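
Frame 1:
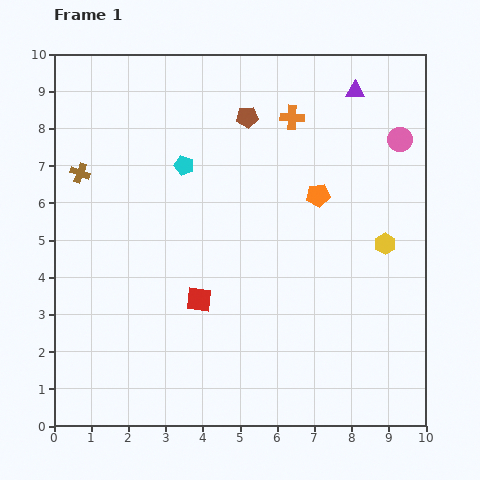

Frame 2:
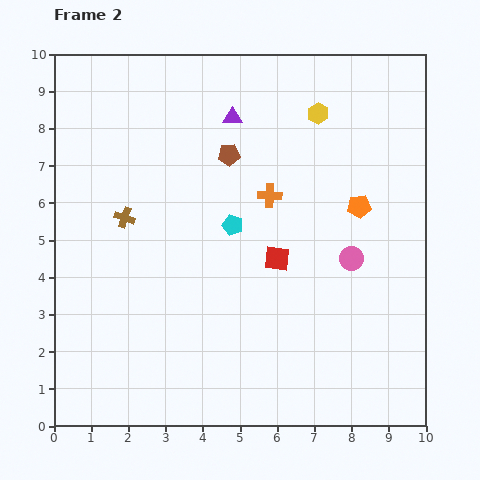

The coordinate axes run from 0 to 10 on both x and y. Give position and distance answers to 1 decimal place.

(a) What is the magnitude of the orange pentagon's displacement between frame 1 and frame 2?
1.1

The orange pentagon moved from (7.1, 6.2) to (8.2, 5.9), a distance of √(1.1² + 0.3²) ≈ 1.1.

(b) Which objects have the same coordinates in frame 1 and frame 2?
none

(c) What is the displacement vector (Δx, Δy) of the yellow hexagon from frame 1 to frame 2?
(-1.8, 3.5)

The yellow hexagon was at (8.9, 4.9) in frame 1 and (7.1, 8.4) in frame 2.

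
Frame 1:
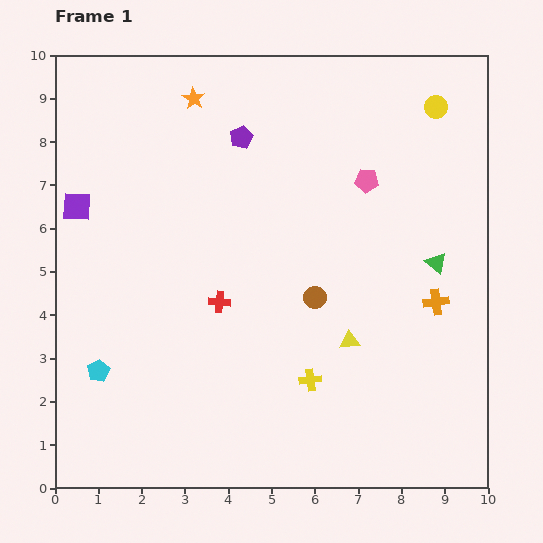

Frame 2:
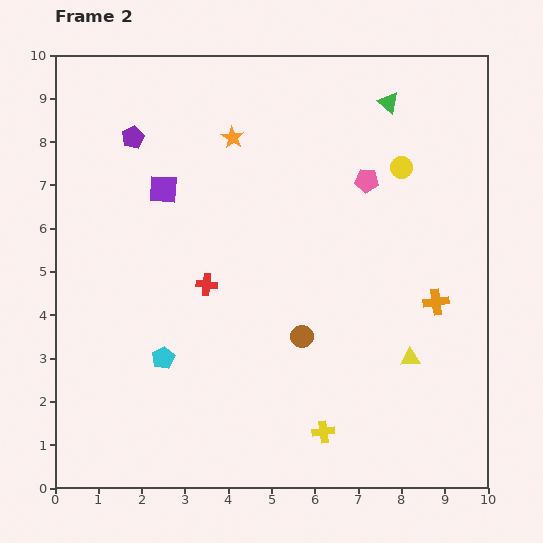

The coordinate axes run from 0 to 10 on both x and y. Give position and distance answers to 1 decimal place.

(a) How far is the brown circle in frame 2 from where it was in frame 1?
0.9

The brown circle moved from (6.0, 4.4) to (5.7, 3.5), a distance of √(0.3² + 0.9²) ≈ 0.9.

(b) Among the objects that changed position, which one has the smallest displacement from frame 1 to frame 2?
the red cross

(moved 0.5)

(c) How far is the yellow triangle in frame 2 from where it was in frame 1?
1.5

The yellow triangle moved from (6.8, 3.4) to (8.2, 3.0), a distance of √(1.4² + 0.4²) ≈ 1.5.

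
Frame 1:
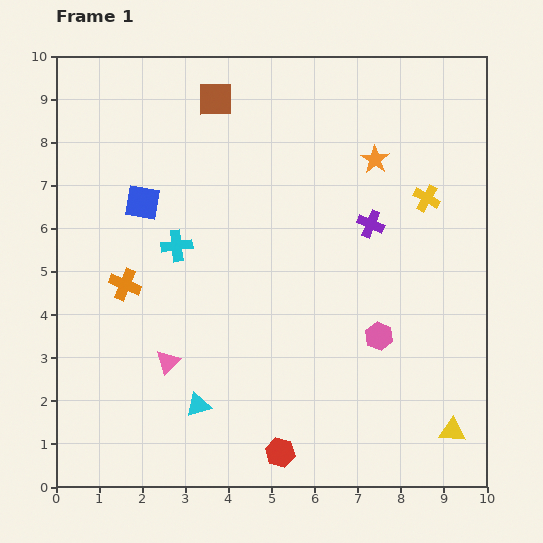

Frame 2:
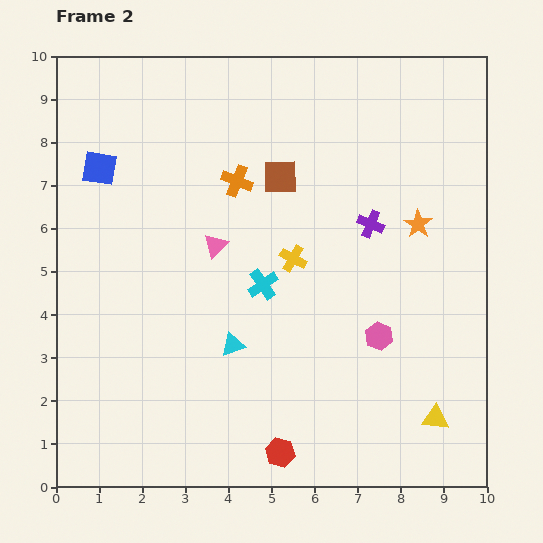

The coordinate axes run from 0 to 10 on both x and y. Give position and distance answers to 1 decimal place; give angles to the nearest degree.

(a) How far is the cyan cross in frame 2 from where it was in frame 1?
2.2

The cyan cross moved from (2.8, 5.6) to (4.8, 4.7), a distance of √(2.0² + 0.9²) ≈ 2.2.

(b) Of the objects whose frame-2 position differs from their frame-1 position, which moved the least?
the yellow triangle

(moved 0.5)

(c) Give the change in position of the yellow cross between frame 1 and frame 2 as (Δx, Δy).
(-3.1, -1.4)

The yellow cross was at (8.6, 6.7) in frame 1 and (5.5, 5.3) in frame 2.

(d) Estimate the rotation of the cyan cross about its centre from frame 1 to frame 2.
28° counter-clockwise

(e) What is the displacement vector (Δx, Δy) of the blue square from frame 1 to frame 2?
(-1.0, 0.8)

The blue square was at (2.0, 6.6) in frame 1 and (1.0, 7.4) in frame 2.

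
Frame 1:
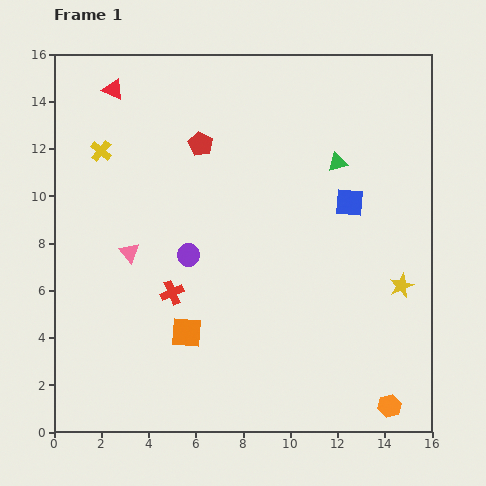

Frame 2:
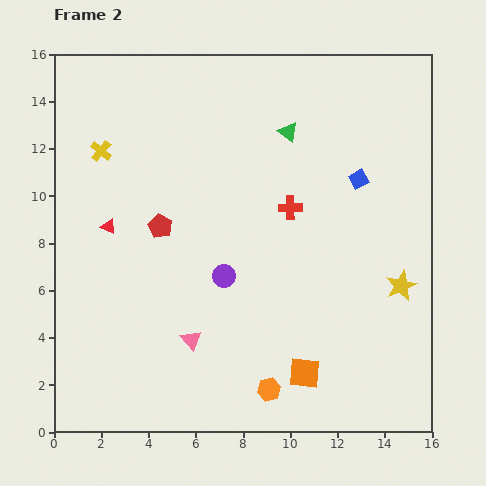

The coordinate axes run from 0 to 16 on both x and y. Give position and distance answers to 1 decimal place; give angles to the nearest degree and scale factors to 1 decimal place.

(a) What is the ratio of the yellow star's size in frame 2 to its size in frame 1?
1.3×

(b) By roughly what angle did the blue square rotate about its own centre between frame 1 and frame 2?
34° counter-clockwise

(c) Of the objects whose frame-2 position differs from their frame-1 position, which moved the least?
the blue square

(moved 1.1)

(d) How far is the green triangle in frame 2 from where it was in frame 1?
2.5

The green triangle moved from (12.0, 11.4) to (9.9, 12.7), a distance of √(2.1² + 1.3²) ≈ 2.5.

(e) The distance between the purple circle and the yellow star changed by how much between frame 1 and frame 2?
-1.6

Distance in frame 1: 9.1. Distance in frame 2: 7.5.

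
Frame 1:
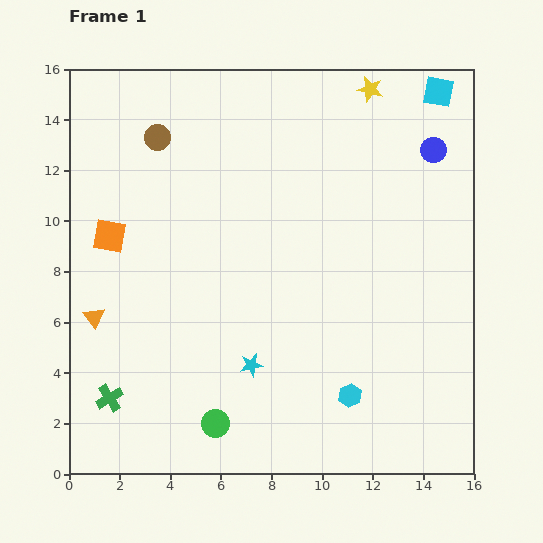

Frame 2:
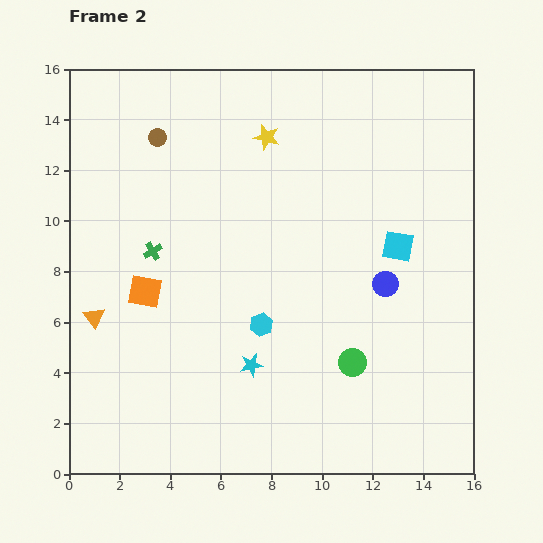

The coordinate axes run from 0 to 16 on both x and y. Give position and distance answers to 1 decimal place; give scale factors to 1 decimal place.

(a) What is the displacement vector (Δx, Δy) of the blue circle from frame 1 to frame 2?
(-1.9, -5.3)

The blue circle was at (14.4, 12.8) in frame 1 and (12.5, 7.5) in frame 2.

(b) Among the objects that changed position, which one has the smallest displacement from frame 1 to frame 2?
the orange square

(moved 2.6)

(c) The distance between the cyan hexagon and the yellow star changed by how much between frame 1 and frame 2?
-4.7

Distance in frame 1: 12.1. Distance in frame 2: 7.4.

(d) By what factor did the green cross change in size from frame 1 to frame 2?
0.7×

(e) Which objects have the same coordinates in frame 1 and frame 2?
the brown circle, the cyan star, the orange triangle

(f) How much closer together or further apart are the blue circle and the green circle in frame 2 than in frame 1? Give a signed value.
-10.4

Distance in frame 1: 13.8. Distance in frame 2: 3.4.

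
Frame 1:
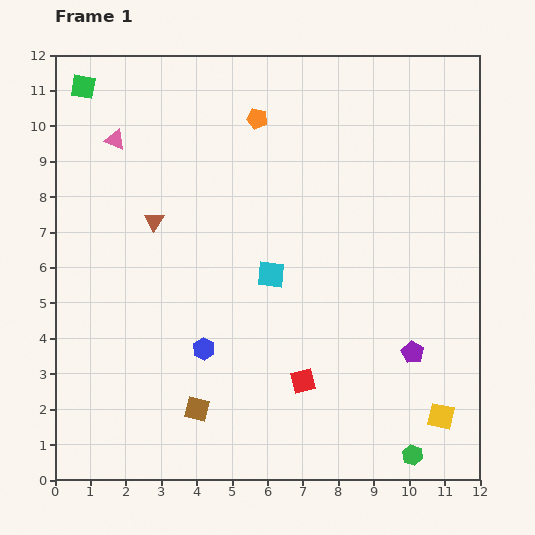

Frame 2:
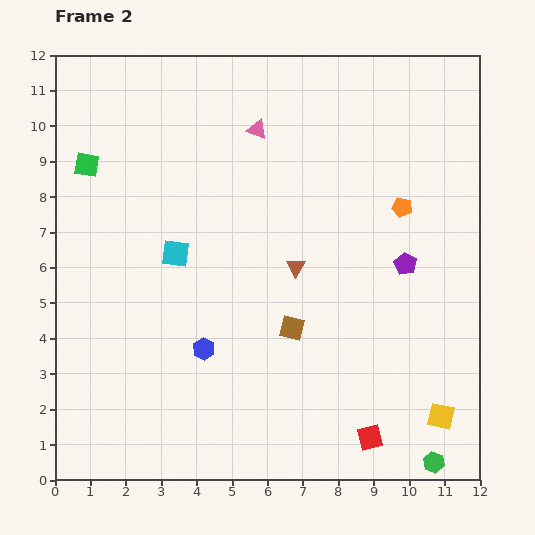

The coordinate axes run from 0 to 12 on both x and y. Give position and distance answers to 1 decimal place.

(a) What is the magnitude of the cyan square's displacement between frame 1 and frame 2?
2.8

The cyan square moved from (6.1, 5.8) to (3.4, 6.4), a distance of √(2.7² + 0.6²) ≈ 2.8.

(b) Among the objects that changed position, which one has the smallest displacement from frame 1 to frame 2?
the green hexagon

(moved 0.6)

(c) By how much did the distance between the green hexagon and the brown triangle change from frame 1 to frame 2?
-3.1

Distance in frame 1: 9.8. Distance in frame 2: 6.7.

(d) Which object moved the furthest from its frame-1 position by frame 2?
the orange pentagon

(moved 4.8; next 4.2)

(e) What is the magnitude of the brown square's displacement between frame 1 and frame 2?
3.5

The brown square moved from (4.0, 2.0) to (6.7, 4.3), a distance of √(2.7² + 2.3²) ≈ 3.5.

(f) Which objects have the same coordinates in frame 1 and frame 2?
the blue hexagon, the yellow square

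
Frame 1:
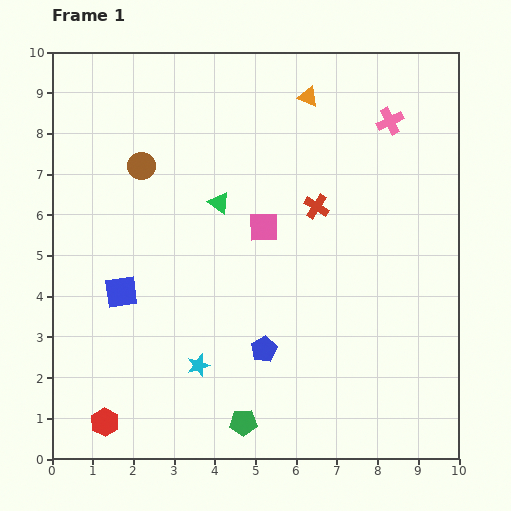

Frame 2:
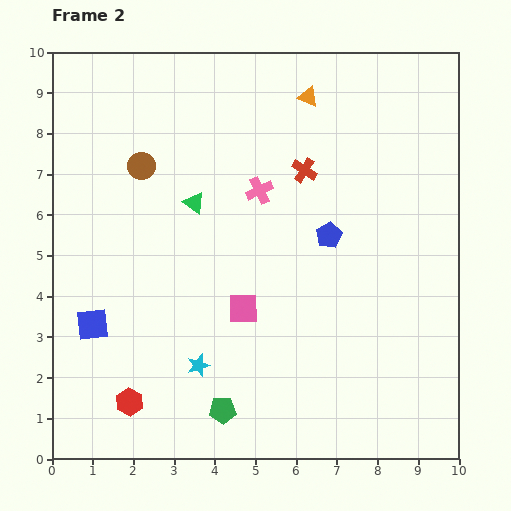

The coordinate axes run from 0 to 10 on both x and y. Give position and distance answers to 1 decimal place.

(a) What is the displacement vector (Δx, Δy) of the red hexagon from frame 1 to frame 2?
(0.6, 0.5)

The red hexagon was at (1.3, 0.9) in frame 1 and (1.9, 1.4) in frame 2.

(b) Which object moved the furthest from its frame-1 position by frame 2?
the pink cross

(moved 3.6; next 3.2)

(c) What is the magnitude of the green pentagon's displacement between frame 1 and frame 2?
0.6

The green pentagon moved from (4.7, 0.9) to (4.2, 1.2), a distance of √(0.5² + 0.3²) ≈ 0.6.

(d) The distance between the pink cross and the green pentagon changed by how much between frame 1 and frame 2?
-2.7

Distance in frame 1: 8.2. Distance in frame 2: 5.5.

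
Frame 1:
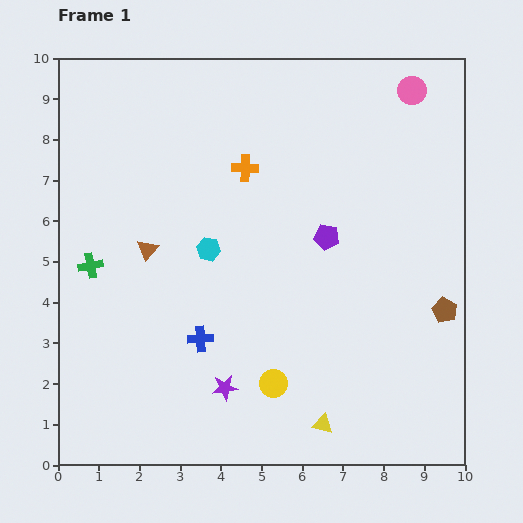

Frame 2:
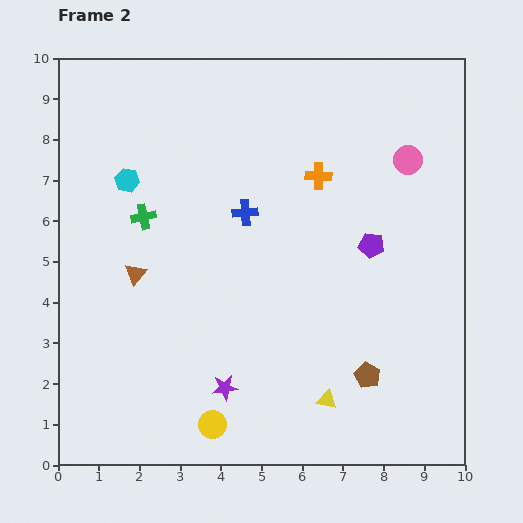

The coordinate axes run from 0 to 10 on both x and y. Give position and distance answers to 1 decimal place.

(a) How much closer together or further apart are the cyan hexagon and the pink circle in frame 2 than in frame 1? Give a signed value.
+0.6

Distance in frame 1: 6.3. Distance in frame 2: 6.9.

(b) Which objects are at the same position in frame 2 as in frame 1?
the purple star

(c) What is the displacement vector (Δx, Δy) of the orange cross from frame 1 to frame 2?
(1.8, -0.2)

The orange cross was at (4.6, 7.3) in frame 1 and (6.4, 7.1) in frame 2.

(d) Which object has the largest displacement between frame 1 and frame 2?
the blue cross

(moved 3.3; next 2.6)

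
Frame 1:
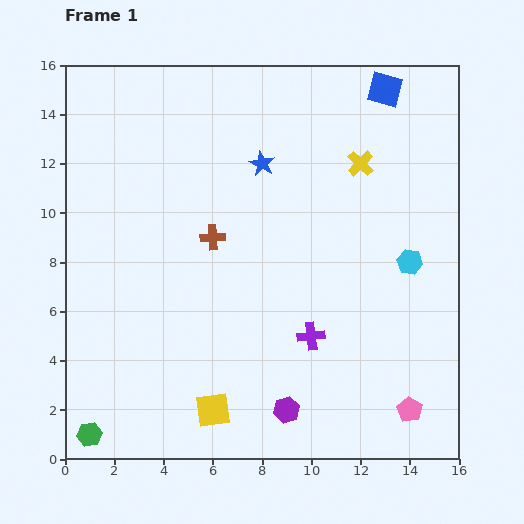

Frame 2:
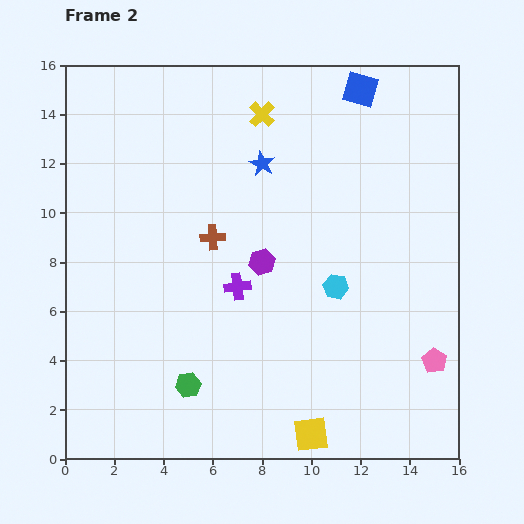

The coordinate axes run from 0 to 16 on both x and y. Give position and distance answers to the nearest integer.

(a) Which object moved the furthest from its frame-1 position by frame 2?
the purple hexagon

(moved 6; next 4)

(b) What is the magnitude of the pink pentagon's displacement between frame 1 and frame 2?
2

The pink pentagon moved from (14, 2) to (15, 4), a distance of √(1² + 2²) ≈ 2.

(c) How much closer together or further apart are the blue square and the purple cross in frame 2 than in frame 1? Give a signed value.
-1

Distance in frame 1: 10. Distance in frame 2: 9.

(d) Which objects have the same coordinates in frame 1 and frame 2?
the brown cross, the blue star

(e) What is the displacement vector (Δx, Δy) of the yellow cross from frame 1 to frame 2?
(-4, 2)

The yellow cross was at (12, 12) in frame 1 and (8, 14) in frame 2.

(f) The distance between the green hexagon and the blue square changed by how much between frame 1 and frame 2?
-4

Distance in frame 1: 18. Distance in frame 2: 14.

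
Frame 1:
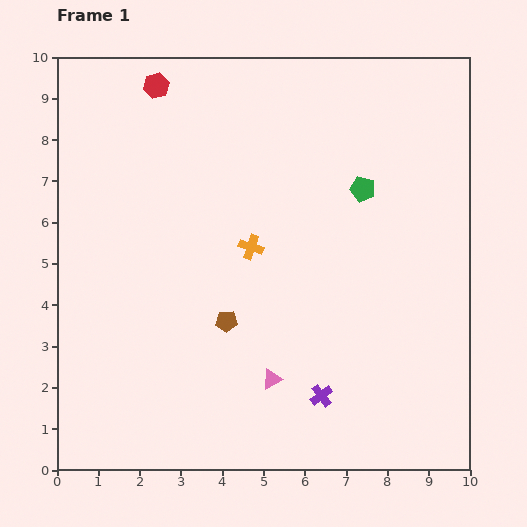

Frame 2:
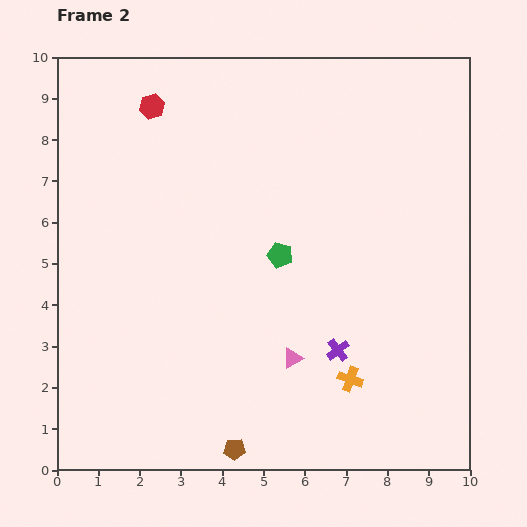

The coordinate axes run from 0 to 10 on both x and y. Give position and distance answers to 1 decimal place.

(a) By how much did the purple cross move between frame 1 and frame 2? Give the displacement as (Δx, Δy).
(0.4, 1.1)

The purple cross was at (6.4, 1.8) in frame 1 and (6.8, 2.9) in frame 2.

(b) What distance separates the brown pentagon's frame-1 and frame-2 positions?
3.1

The brown pentagon moved from (4.1, 3.6) to (4.3, 0.5), a distance of √(0.2² + 3.1²) ≈ 3.1.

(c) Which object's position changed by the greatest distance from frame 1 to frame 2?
the orange cross

(moved 4.0; next 3.1)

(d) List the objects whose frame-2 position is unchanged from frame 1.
none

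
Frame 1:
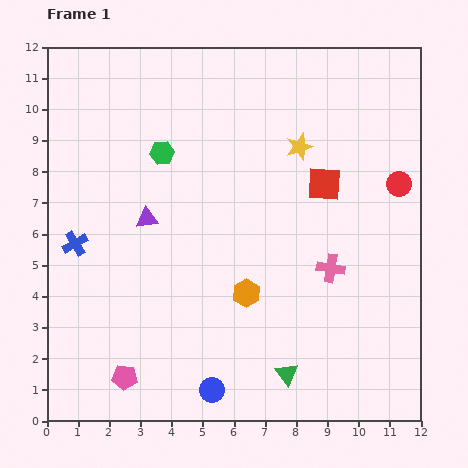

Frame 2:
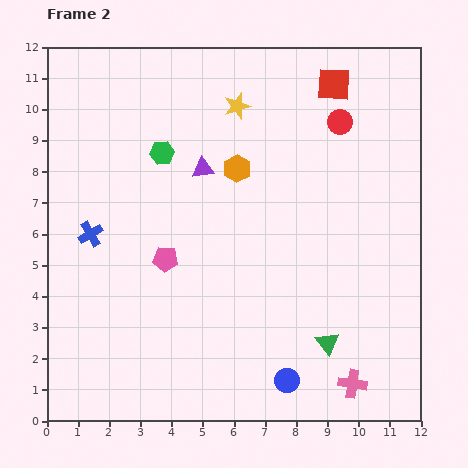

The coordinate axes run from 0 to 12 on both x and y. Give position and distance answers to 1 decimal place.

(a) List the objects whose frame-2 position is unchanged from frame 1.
the green hexagon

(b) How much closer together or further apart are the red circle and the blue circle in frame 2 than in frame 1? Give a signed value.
-0.4

Distance in frame 1: 8.9. Distance in frame 2: 8.5.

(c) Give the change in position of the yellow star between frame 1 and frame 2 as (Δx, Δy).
(-2.0, 1.3)

The yellow star was at (8.1, 8.8) in frame 1 and (6.1, 10.1) in frame 2.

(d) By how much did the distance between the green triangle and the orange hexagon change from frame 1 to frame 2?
+3.4

Distance in frame 1: 2.9. Distance in frame 2: 6.3.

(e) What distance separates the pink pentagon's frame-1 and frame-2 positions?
4.0

The pink pentagon moved from (2.5, 1.4) to (3.8, 5.2), a distance of √(1.3² + 3.8²) ≈ 4.0.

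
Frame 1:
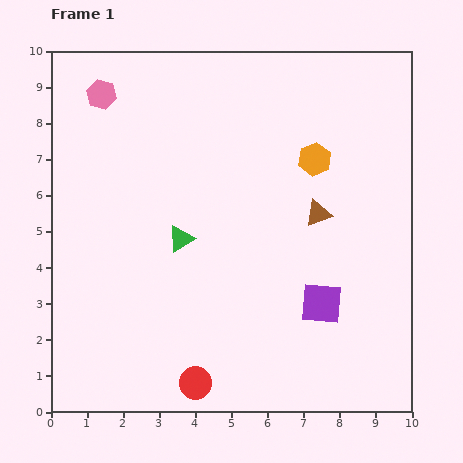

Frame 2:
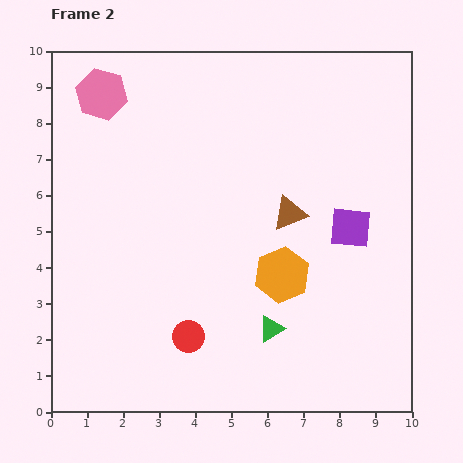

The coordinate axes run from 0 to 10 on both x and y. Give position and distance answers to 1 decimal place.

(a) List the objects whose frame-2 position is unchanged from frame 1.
the pink hexagon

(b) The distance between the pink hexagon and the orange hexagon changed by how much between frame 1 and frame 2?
+0.9

Distance in frame 1: 6.2. Distance in frame 2: 7.1.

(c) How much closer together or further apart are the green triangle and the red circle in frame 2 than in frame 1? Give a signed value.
-1.7

Distance in frame 1: 4.0. Distance in frame 2: 2.3.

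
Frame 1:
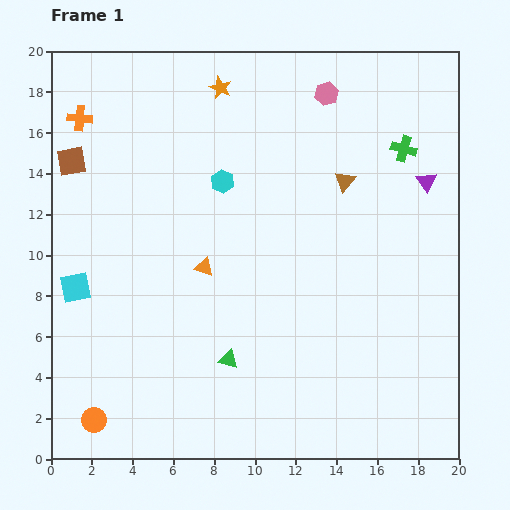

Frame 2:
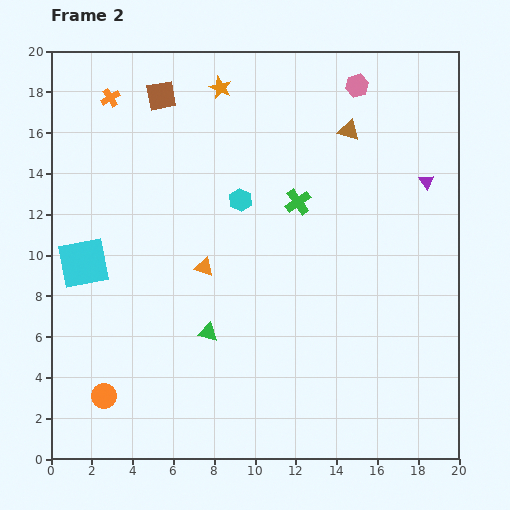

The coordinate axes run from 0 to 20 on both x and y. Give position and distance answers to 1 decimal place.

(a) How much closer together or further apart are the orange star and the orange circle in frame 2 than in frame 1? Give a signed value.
-1.3

Distance in frame 1: 17.4. Distance in frame 2: 16.1.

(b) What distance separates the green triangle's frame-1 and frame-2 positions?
1.6

The green triangle moved from (8.7, 4.9) to (7.7, 6.2), a distance of √(1.0² + 1.3²) ≈ 1.6.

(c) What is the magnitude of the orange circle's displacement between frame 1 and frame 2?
1.3

The orange circle moved from (2.1, 1.9) to (2.6, 3.1), a distance of √(0.5² + 1.2²) ≈ 1.3.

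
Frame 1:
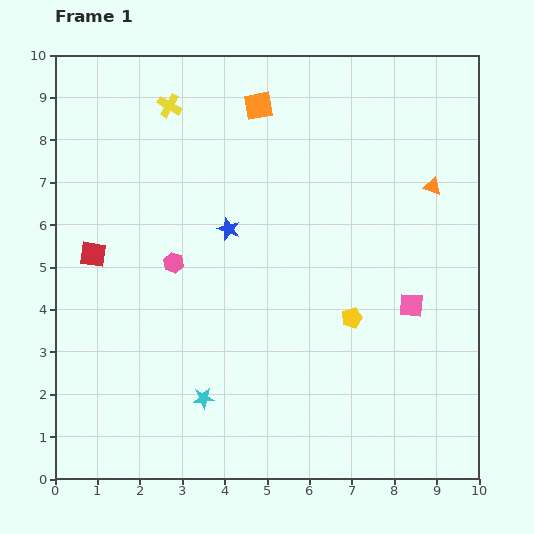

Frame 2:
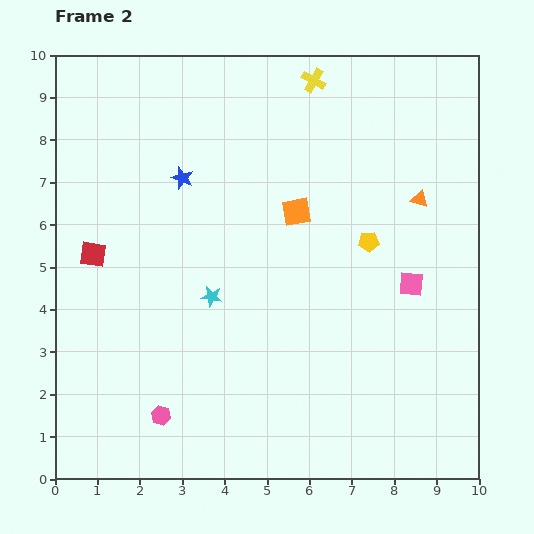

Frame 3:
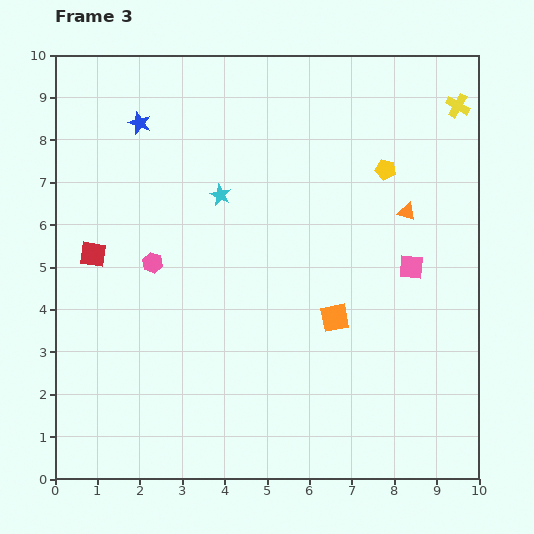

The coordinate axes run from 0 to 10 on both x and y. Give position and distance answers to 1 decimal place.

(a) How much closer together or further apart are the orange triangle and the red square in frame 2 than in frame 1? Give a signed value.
-0.4

Distance in frame 1: 8.2. Distance in frame 2: 7.8.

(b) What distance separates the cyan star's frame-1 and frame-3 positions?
4.8

The cyan star moved from (3.5, 1.9) to (3.9, 6.7), a distance of √(0.4² + 4.8²) ≈ 4.8.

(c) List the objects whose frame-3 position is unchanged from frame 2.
the red square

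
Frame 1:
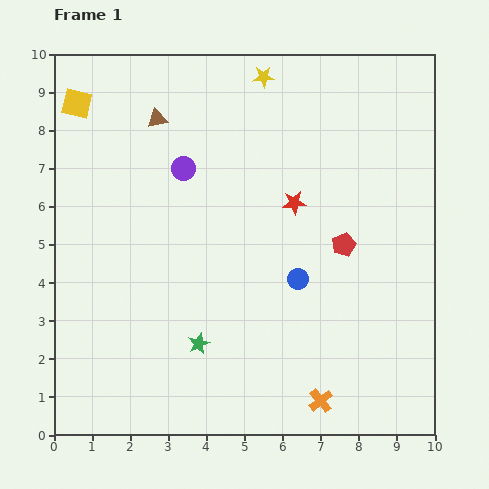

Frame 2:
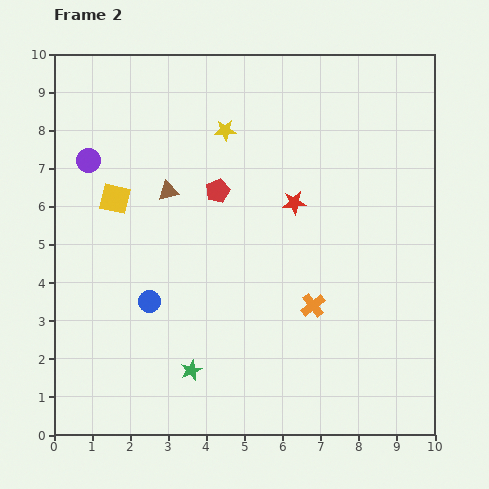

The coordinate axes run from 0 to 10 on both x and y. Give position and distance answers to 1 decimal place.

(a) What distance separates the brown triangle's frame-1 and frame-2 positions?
1.9

The brown triangle moved from (2.7, 8.3) to (3.0, 6.4), a distance of √(0.3² + 1.9²) ≈ 1.9.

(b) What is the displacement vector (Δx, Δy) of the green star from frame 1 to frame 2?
(-0.2, -0.7)

The green star was at (3.8, 2.4) in frame 1 and (3.6, 1.7) in frame 2.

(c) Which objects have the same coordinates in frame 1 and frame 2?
the red star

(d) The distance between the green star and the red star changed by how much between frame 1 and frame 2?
+0.7

Distance in frame 1: 4.5. Distance in frame 2: 5.2.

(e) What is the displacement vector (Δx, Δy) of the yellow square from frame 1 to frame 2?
(1.0, -2.5)

The yellow square was at (0.6, 8.7) in frame 1 and (1.6, 6.2) in frame 2.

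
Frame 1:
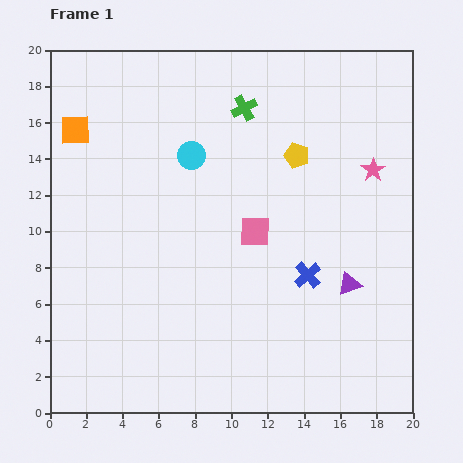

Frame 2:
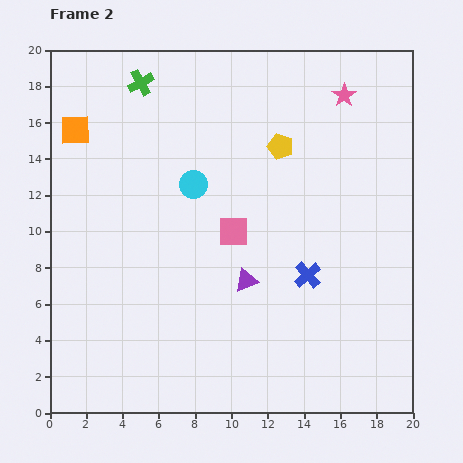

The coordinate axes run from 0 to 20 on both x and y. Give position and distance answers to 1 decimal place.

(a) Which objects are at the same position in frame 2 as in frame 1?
the blue cross, the orange square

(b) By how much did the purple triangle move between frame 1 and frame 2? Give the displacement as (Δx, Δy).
(-5.7, 0.2)

The purple triangle was at (16.5, 7.1) in frame 1 and (10.8, 7.3) in frame 2.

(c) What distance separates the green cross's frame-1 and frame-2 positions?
5.9

The green cross moved from (10.7, 16.8) to (5.0, 18.2), a distance of √(5.7² + 1.4²) ≈ 5.9.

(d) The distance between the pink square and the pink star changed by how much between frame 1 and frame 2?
+2.4

Distance in frame 1: 7.3. Distance in frame 2: 9.7.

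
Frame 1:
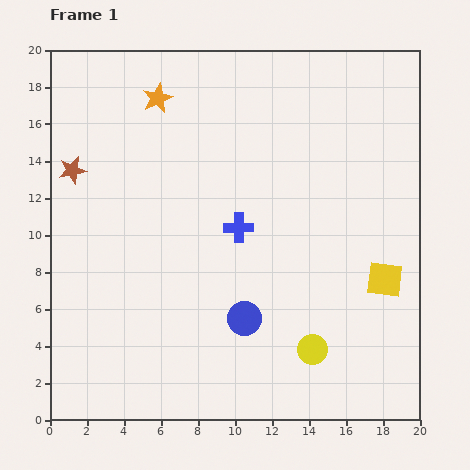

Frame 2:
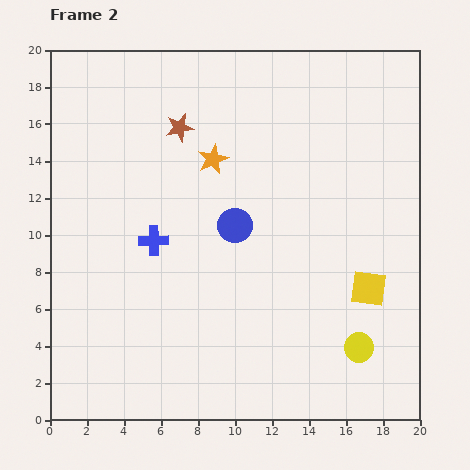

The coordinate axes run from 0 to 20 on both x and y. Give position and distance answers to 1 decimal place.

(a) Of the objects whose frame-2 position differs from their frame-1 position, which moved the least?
the yellow square

(moved 1.0)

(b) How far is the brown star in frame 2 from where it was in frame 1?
6.2

The brown star moved from (1.2, 13.5) to (7.0, 15.8), a distance of √(5.8² + 2.3²) ≈ 6.2.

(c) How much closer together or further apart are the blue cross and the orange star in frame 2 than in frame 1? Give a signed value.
-2.9

Distance in frame 1: 8.3. Distance in frame 2: 5.4.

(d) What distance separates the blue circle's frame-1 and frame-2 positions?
5.0

The blue circle moved from (10.5, 5.5) to (10.0, 10.5), a distance of √(0.5² + 5.0²) ≈ 5.0.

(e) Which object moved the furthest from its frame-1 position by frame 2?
the brown star

(moved 6.2; next 5.0)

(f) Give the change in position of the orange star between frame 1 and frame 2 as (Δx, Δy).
(3.0, -3.3)

The orange star was at (5.8, 17.4) in frame 1 and (8.8, 14.1) in frame 2.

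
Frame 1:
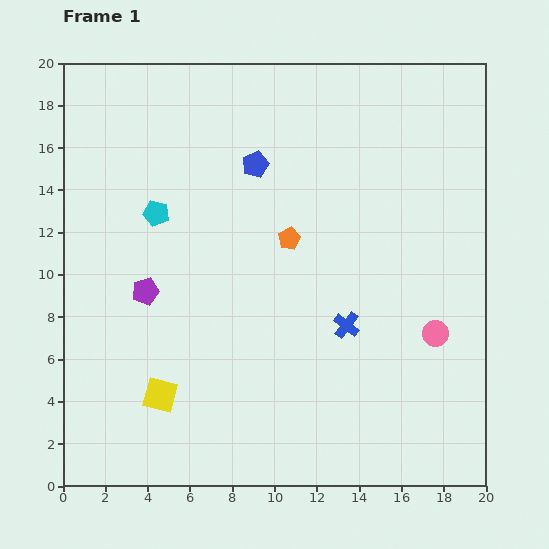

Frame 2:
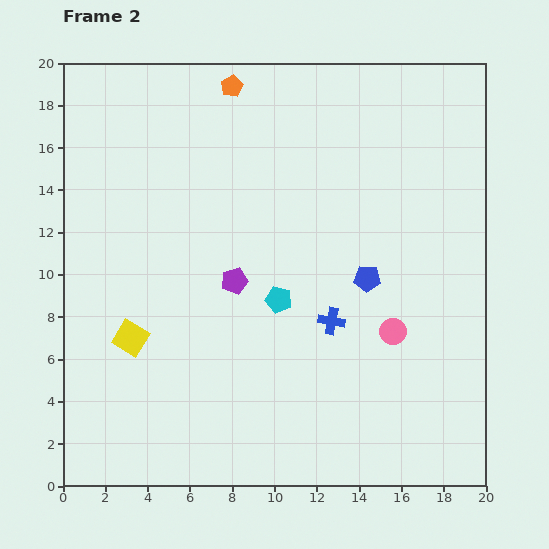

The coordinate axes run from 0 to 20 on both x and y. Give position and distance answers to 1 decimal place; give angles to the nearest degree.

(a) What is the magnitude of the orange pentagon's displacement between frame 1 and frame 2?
7.7

The orange pentagon moved from (10.7, 11.7) to (8.0, 18.9), a distance of √(2.7² + 7.2²) ≈ 7.7.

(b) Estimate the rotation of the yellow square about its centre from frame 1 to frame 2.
16° clockwise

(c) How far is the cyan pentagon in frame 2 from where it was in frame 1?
7.1

The cyan pentagon moved from (4.4, 12.9) to (10.2, 8.8), a distance of √(5.8² + 4.1²) ≈ 7.1.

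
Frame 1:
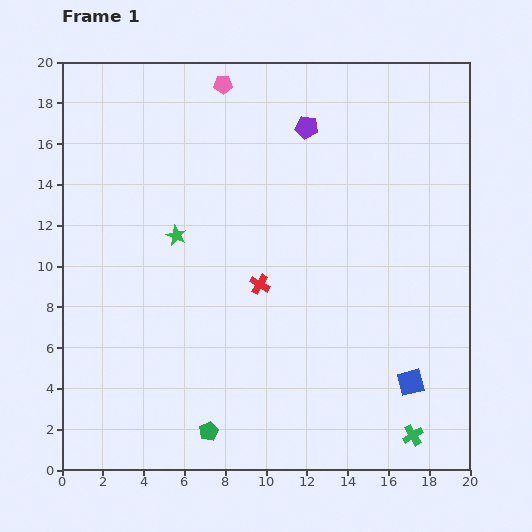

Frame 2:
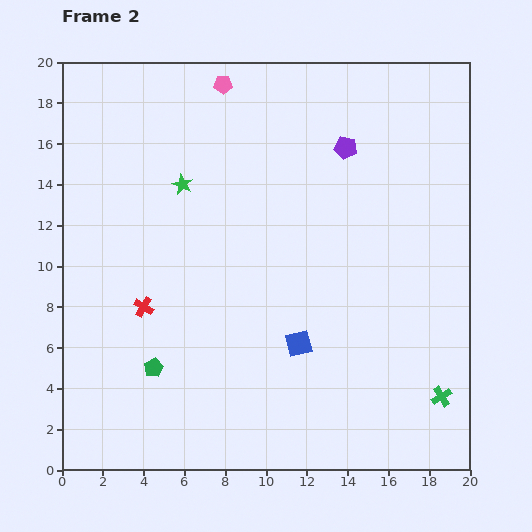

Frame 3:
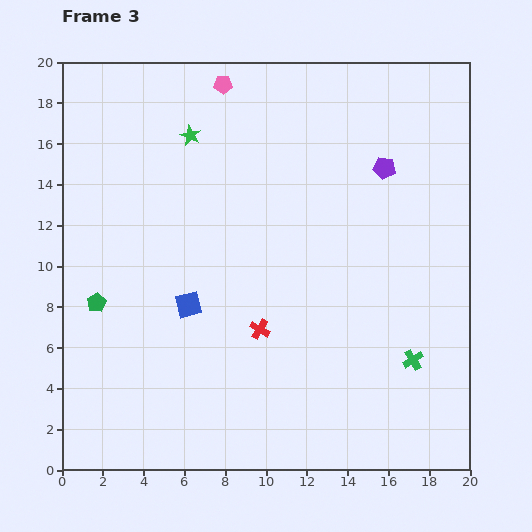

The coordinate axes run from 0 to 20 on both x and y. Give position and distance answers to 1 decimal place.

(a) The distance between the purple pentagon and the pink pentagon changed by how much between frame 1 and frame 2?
+2.2

Distance in frame 1: 4.6. Distance in frame 2: 6.8.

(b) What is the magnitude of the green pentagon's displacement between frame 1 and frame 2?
4.1

The green pentagon moved from (7.2, 1.9) to (4.5, 5.0), a distance of √(2.7² + 3.1²) ≈ 4.1.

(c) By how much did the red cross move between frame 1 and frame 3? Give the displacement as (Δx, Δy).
(0.0, -2.2)

The red cross was at (9.7, 9.1) in frame 1 and (9.7, 6.9) in frame 3.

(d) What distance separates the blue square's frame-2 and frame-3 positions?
5.7

The blue square moved from (11.6, 6.2) to (6.2, 8.1), a distance of √(5.4² + 1.9²) ≈ 5.7.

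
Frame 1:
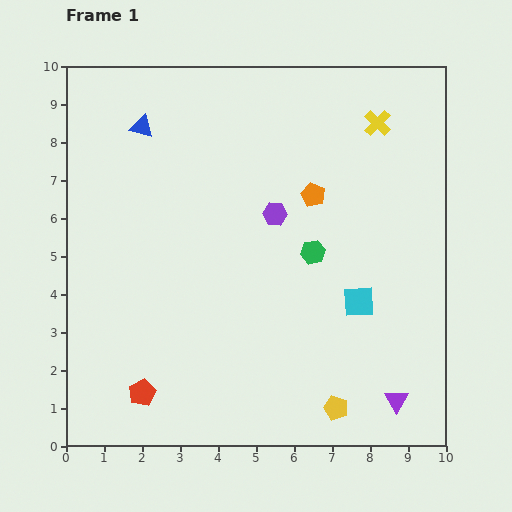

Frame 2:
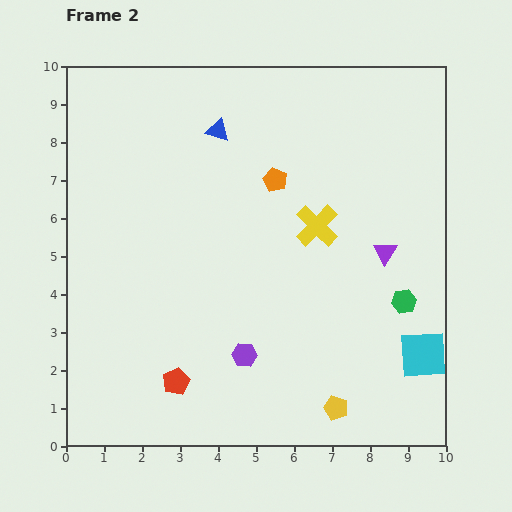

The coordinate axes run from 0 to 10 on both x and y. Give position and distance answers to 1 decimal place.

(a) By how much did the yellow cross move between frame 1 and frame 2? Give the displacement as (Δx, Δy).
(-1.6, -2.7)

The yellow cross was at (8.2, 8.5) in frame 1 and (6.6, 5.8) in frame 2.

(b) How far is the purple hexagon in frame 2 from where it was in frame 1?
3.8

The purple hexagon moved from (5.5, 6.1) to (4.7, 2.4), a distance of √(0.8² + 3.7²) ≈ 3.8.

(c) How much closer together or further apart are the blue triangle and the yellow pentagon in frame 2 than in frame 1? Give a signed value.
-1.1

Distance in frame 1: 9.0. Distance in frame 2: 7.9.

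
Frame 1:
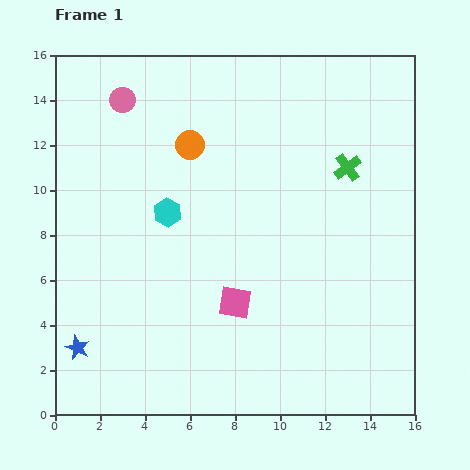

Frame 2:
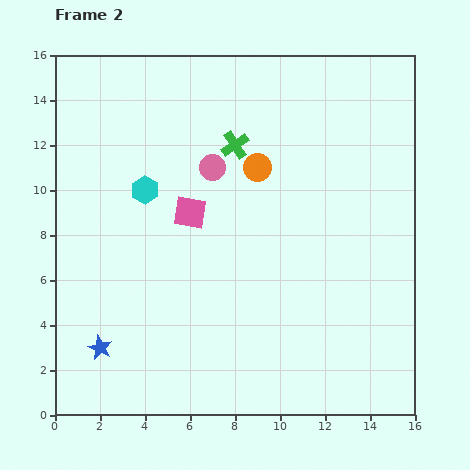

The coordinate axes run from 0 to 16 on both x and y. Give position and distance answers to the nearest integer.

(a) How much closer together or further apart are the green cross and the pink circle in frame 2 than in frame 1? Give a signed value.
-9

Distance in frame 1: 10. Distance in frame 2: 1.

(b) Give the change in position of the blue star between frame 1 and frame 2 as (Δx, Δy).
(1, 0)

The blue star was at (1, 3) in frame 1 and (2, 3) in frame 2.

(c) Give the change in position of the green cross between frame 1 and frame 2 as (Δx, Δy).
(-5, 1)

The green cross was at (13, 11) in frame 1 and (8, 12) in frame 2.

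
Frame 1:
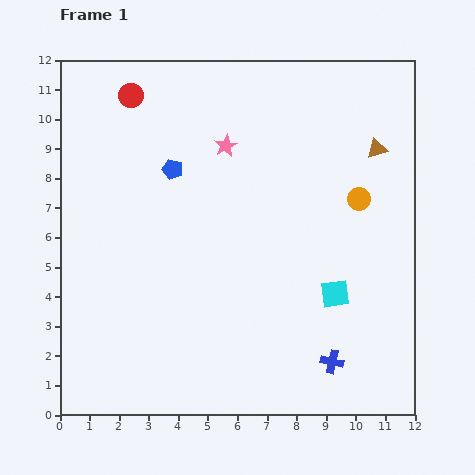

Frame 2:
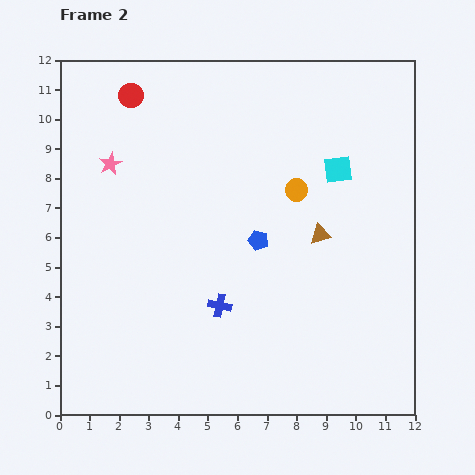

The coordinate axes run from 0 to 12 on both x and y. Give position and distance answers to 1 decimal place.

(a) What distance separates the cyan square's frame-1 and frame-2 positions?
4.2

The cyan square moved from (9.3, 4.1) to (9.4, 8.3), a distance of √(0.1² + 4.2²) ≈ 4.2.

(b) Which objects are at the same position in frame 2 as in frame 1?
the red circle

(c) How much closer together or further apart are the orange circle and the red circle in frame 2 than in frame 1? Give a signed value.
-2.1

Distance in frame 1: 8.5. Distance in frame 2: 6.4.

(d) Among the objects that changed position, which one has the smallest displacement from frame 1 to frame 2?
the orange circle

(moved 2.1)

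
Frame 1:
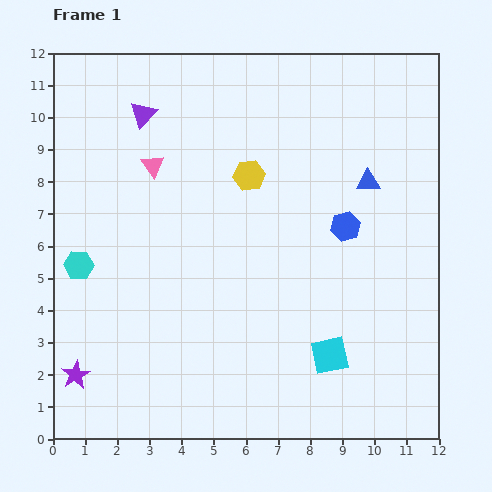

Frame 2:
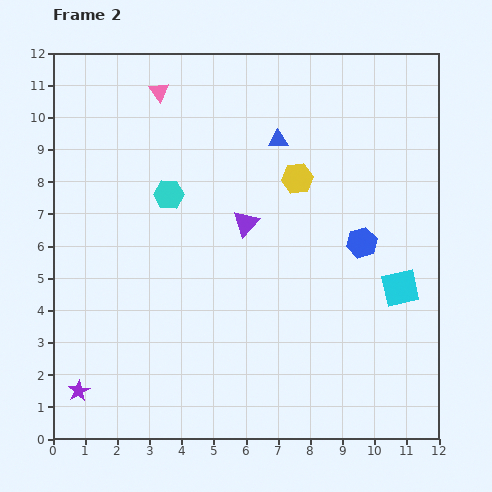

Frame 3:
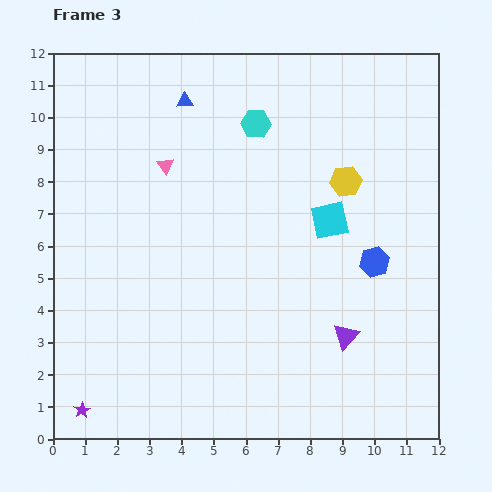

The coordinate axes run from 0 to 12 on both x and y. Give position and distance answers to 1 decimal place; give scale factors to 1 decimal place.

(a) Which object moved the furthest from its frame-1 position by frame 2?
the purple triangle

(moved 4.7; next 3.6)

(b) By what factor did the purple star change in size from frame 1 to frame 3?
0.6×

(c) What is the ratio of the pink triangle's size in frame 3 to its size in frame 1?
0.7×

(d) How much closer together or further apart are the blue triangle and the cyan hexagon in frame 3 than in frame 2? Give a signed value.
-1.5

Distance in frame 2: 3.8. Distance in frame 3: 2.3.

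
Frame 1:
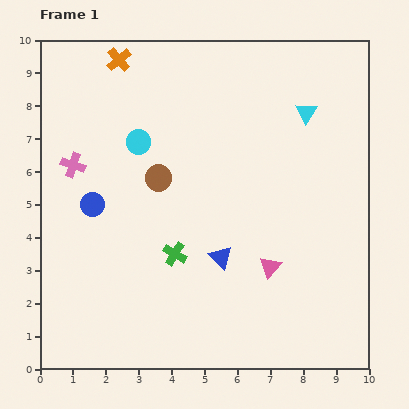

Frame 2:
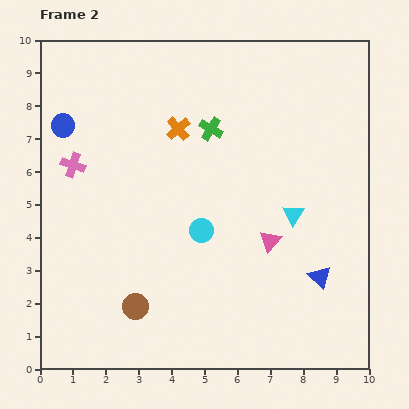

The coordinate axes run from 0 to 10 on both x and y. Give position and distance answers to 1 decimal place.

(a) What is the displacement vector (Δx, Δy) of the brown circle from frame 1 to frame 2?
(-0.7, -3.9)

The brown circle was at (3.6, 5.8) in frame 1 and (2.9, 1.9) in frame 2.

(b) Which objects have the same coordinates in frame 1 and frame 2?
the pink cross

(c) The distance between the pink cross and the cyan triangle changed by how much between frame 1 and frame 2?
-0.4

Distance in frame 1: 7.3. Distance in frame 2: 6.9.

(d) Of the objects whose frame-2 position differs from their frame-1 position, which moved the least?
the pink triangle

(moved 0.8)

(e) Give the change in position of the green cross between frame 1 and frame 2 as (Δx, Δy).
(1.1, 3.8)

The green cross was at (4.1, 3.5) in frame 1 and (5.2, 7.3) in frame 2.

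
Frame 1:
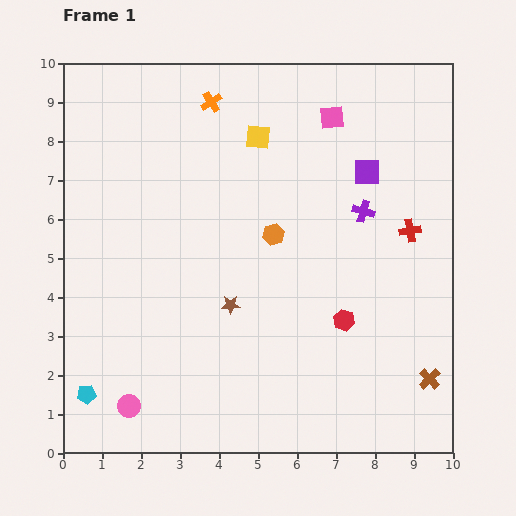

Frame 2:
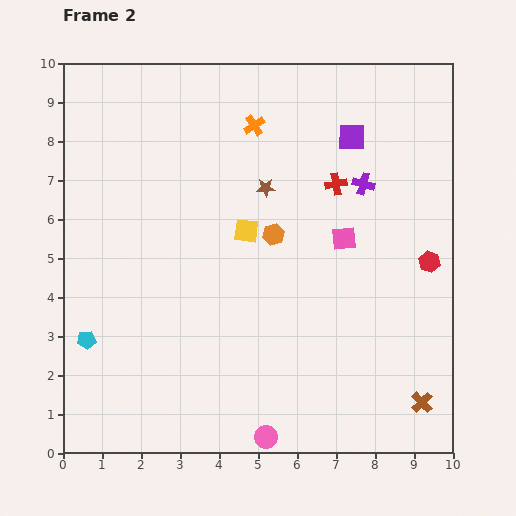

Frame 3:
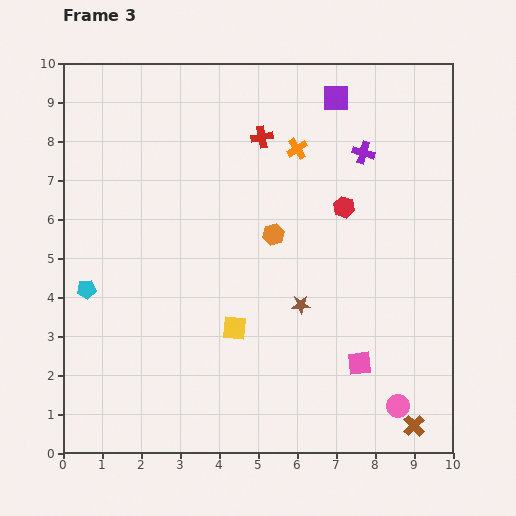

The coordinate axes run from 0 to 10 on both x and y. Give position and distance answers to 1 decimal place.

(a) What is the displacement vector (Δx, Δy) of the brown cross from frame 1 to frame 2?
(-0.2, -0.6)

The brown cross was at (9.4, 1.9) in frame 1 and (9.2, 1.3) in frame 2.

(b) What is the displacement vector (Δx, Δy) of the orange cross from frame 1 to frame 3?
(2.2, -1.2)

The orange cross was at (3.8, 9.0) in frame 1 and (6.0, 7.8) in frame 3.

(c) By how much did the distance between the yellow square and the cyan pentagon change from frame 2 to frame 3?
-1.1

Distance in frame 2: 5.0. Distance in frame 3: 3.9.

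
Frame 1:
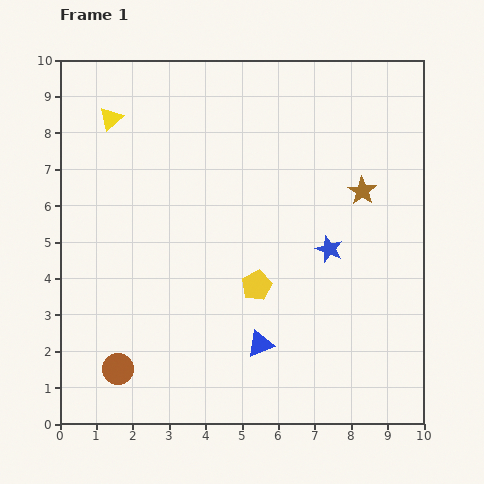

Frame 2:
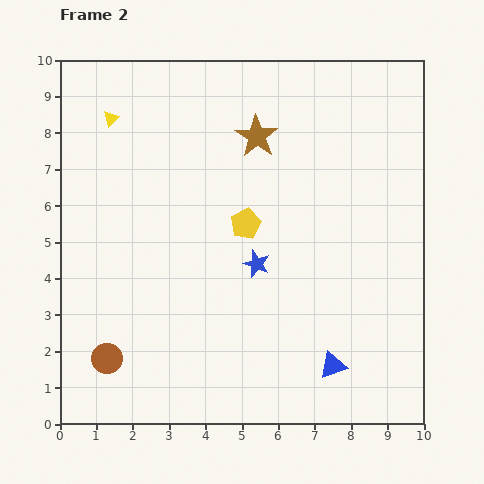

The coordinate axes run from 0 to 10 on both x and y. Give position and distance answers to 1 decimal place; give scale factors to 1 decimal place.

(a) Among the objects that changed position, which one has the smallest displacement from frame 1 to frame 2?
the brown circle

(moved 0.4)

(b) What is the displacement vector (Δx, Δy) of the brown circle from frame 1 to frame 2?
(-0.3, 0.3)

The brown circle was at (1.6, 1.5) in frame 1 and (1.3, 1.8) in frame 2.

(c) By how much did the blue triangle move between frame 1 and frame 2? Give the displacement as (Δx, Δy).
(2.0, -0.6)

The blue triangle was at (5.5, 2.2) in frame 1 and (7.5, 1.6) in frame 2.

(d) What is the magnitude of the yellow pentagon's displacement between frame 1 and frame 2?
1.7

The yellow pentagon moved from (5.4, 3.8) to (5.1, 5.5), a distance of √(0.3² + 1.7²) ≈ 1.7.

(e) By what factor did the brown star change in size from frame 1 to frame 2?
1.5×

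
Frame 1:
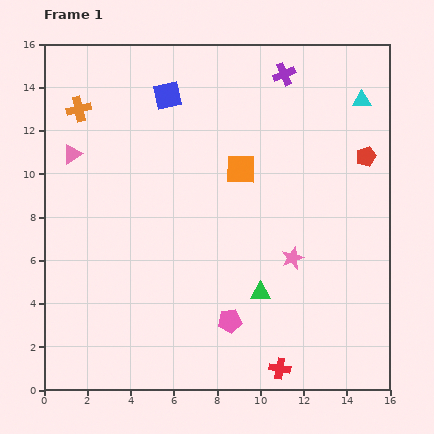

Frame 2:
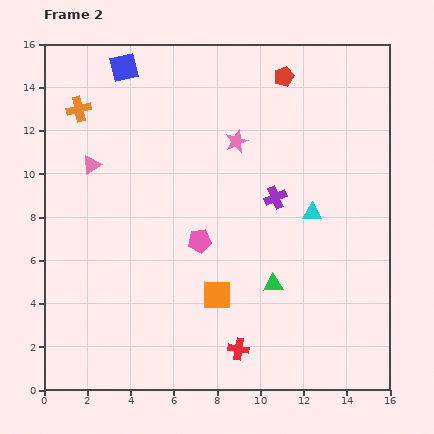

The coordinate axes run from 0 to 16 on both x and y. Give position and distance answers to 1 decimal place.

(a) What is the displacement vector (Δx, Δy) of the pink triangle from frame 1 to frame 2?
(0.9, -0.5)

The pink triangle was at (1.3, 10.9) in frame 1 and (2.2, 10.4) in frame 2.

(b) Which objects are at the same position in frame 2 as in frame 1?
the orange cross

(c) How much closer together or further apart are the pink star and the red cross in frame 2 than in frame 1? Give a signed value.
+4.5

Distance in frame 1: 5.1. Distance in frame 2: 9.6.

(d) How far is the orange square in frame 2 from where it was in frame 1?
5.9

The orange square moved from (9.1, 10.2) to (8.0, 4.4), a distance of √(1.1² + 5.8²) ≈ 5.9.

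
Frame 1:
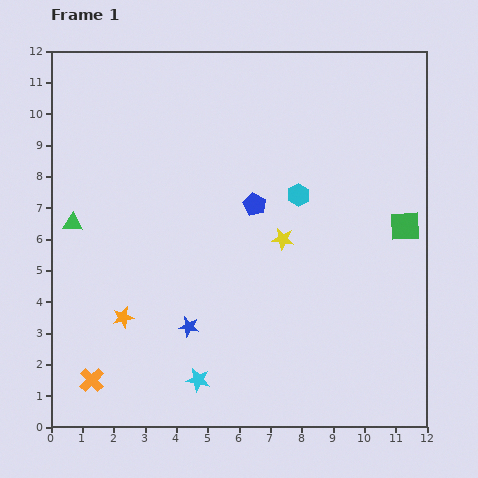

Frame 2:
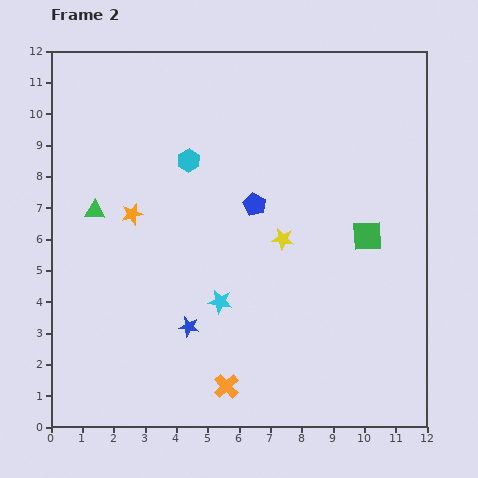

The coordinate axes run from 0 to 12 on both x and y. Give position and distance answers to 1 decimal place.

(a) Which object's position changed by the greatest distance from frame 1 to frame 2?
the orange cross

(moved 4.3; next 3.7)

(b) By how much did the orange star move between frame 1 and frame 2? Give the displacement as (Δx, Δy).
(0.3, 3.3)

The orange star was at (2.3, 3.5) in frame 1 and (2.6, 6.8) in frame 2.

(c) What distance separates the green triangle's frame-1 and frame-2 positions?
0.8

The green triangle moved from (0.7, 6.5) to (1.4, 6.9), a distance of √(0.7² + 0.4²) ≈ 0.8.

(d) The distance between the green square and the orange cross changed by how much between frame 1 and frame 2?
-4.5

Distance in frame 1: 11.1. Distance in frame 2: 6.6.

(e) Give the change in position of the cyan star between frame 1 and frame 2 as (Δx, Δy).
(0.7, 2.5)

The cyan star was at (4.7, 1.5) in frame 1 and (5.4, 4.0) in frame 2.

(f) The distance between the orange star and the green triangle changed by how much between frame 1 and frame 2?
-2.2

Distance in frame 1: 3.4. Distance in frame 2: 1.2.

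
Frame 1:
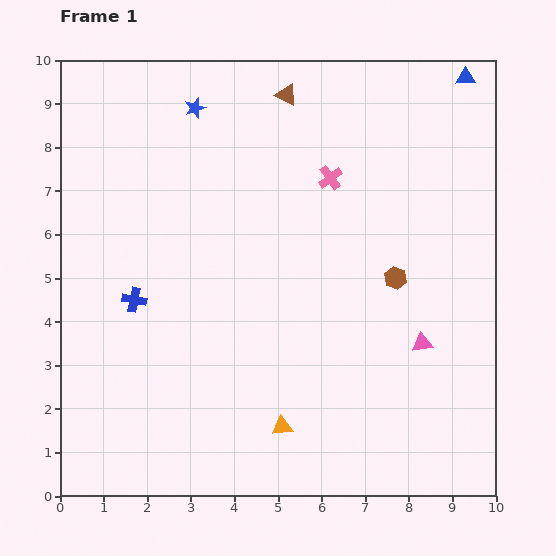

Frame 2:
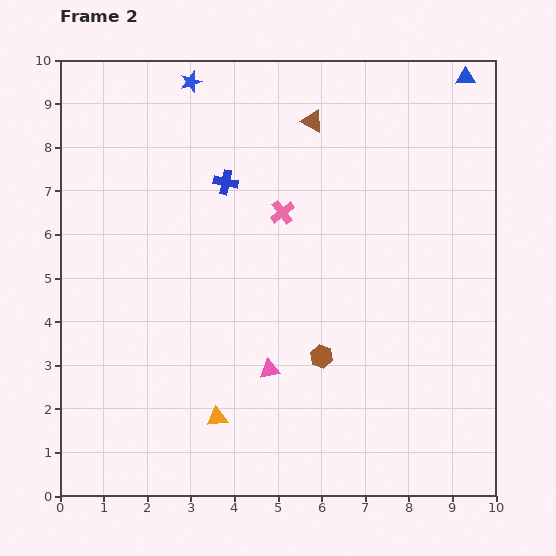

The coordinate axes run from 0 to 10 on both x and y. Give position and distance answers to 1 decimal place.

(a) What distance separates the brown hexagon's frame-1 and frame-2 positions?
2.5

The brown hexagon moved from (7.7, 5.0) to (6.0, 3.2), a distance of √(1.7² + 1.8²) ≈ 2.5.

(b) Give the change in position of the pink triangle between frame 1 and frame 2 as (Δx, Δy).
(-3.5, -0.6)

The pink triangle was at (8.3, 3.5) in frame 1 and (4.8, 2.9) in frame 2.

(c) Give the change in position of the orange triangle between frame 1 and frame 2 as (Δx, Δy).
(-1.5, 0.2)

The orange triangle was at (5.1, 1.6) in frame 1 and (3.6, 1.8) in frame 2.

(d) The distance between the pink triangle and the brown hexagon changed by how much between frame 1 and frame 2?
-0.4

Distance in frame 1: 1.6. Distance in frame 2: 1.2.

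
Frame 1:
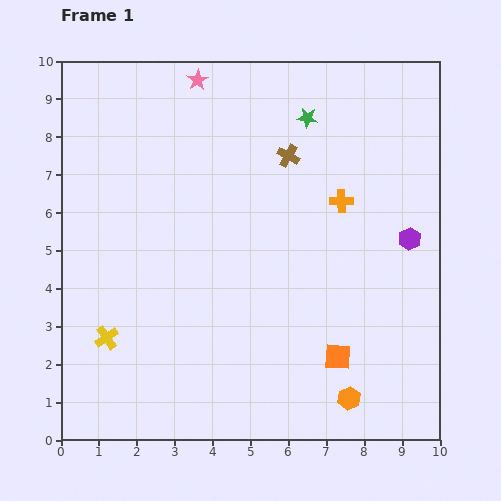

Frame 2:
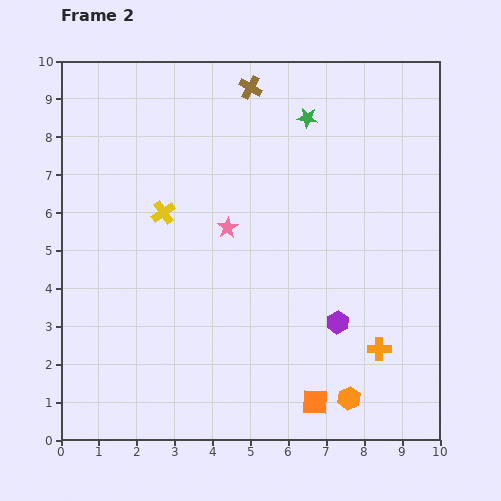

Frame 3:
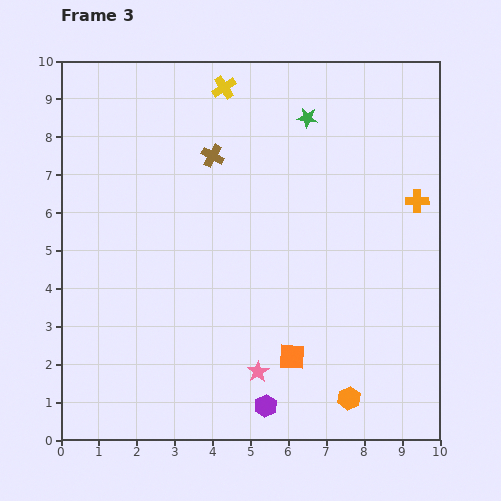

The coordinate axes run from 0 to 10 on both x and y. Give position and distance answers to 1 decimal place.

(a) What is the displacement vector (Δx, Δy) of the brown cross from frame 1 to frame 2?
(-1.0, 1.8)

The brown cross was at (6.0, 7.5) in frame 1 and (5.0, 9.3) in frame 2.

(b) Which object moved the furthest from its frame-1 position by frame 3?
the pink star

(moved 7.9; next 7.3)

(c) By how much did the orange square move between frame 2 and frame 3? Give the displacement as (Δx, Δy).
(-0.6, 1.2)

The orange square was at (6.7, 1.0) in frame 2 and (6.1, 2.2) in frame 3.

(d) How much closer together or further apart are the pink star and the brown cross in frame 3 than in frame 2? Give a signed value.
+2.1

Distance in frame 2: 3.7. Distance in frame 3: 5.8.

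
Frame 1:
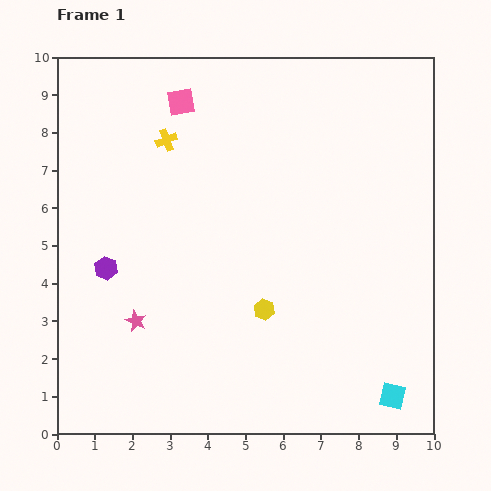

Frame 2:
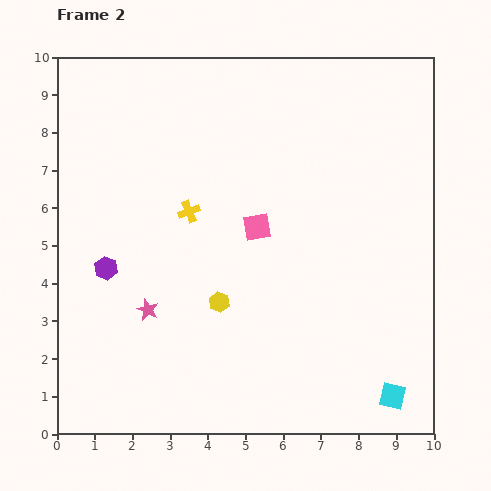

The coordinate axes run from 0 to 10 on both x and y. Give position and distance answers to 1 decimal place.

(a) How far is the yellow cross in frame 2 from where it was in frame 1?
2.0

The yellow cross moved from (2.9, 7.8) to (3.5, 5.9), a distance of √(0.6² + 1.9²) ≈ 2.0.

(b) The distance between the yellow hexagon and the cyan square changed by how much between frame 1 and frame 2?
+1.1

Distance in frame 1: 4.1. Distance in frame 2: 5.2.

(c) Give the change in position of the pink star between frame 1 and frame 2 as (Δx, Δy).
(0.3, 0.3)

The pink star was at (2.1, 3.0) in frame 1 and (2.4, 3.3) in frame 2.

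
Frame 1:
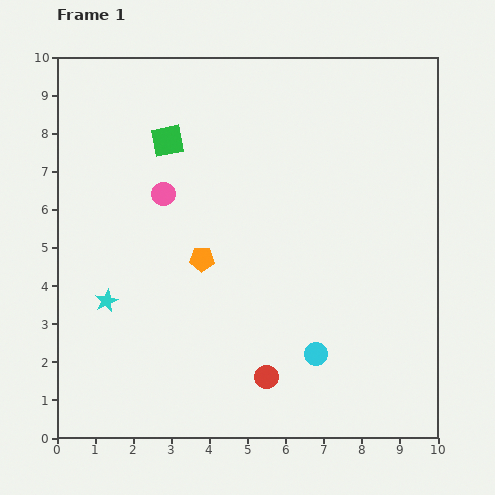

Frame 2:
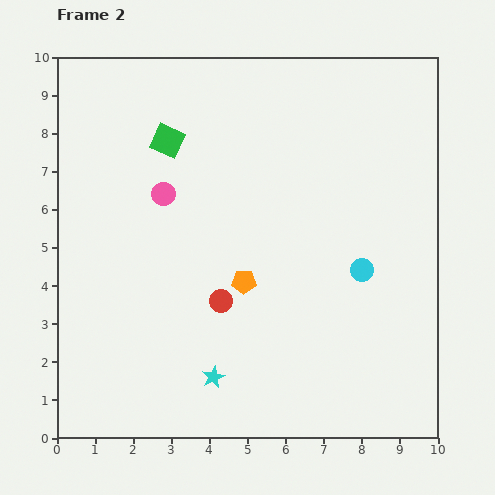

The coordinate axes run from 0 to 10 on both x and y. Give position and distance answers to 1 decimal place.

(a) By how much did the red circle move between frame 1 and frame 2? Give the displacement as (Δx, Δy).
(-1.2, 2.0)

The red circle was at (5.5, 1.6) in frame 1 and (4.3, 3.6) in frame 2.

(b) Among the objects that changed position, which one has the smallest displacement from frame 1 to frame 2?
the orange pentagon

(moved 1.3)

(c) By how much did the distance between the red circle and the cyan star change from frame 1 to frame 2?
-2.7

Distance in frame 1: 4.7. Distance in frame 2: 2.0.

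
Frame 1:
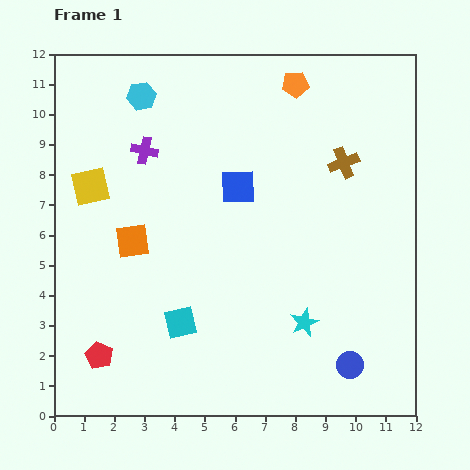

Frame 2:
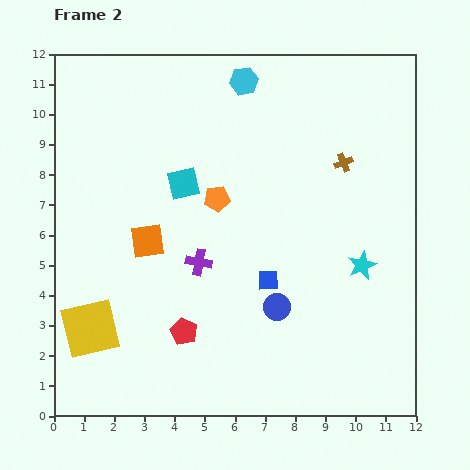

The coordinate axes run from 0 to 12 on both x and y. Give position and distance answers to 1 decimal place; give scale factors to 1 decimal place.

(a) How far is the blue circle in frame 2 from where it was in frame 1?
3.1

The blue circle moved from (9.8, 1.7) to (7.4, 3.6), a distance of √(2.4² + 1.9²) ≈ 3.1.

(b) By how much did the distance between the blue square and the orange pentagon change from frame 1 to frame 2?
-0.7

Distance in frame 1: 3.9. Distance in frame 2: 3.2.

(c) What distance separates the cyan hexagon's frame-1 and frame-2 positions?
3.4

The cyan hexagon moved from (2.9, 10.6) to (6.3, 11.1), a distance of √(3.4² + 0.5²) ≈ 3.4.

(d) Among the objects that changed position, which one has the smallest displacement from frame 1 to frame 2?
the orange square

(moved 0.5)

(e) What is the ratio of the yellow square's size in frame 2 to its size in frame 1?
1.5×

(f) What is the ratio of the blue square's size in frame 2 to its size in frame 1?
0.6×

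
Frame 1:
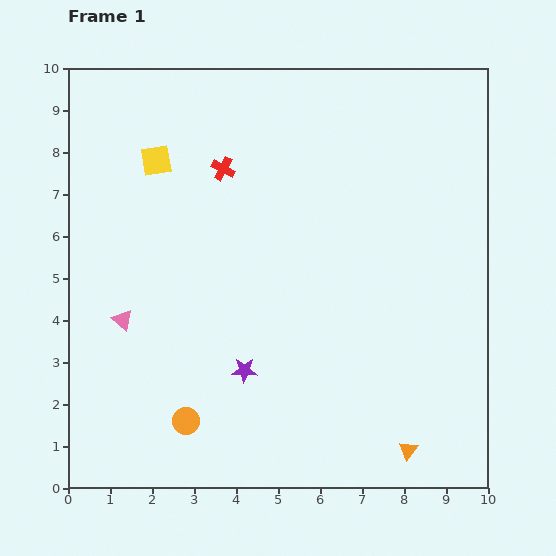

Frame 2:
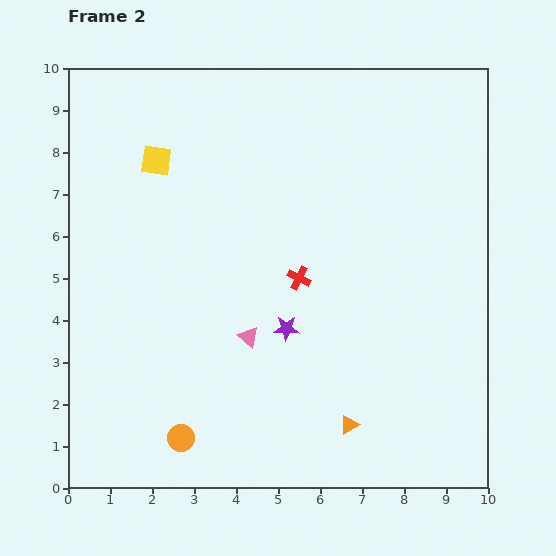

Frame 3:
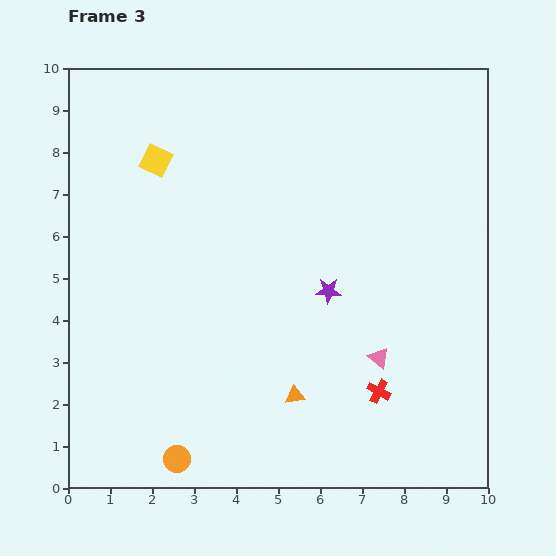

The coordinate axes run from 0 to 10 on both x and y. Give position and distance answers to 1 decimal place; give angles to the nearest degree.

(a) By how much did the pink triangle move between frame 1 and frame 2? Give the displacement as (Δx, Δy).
(3.0, -0.4)

The pink triangle was at (1.3, 4.0) in frame 1 and (4.3, 3.6) in frame 2.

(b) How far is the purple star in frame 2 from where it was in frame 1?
1.4

The purple star moved from (4.2, 2.8) to (5.2, 3.8), a distance of √(1.0² + 1.0²) ≈ 1.4.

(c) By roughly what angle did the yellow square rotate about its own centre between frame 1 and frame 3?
36° clockwise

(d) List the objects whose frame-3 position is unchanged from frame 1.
the yellow square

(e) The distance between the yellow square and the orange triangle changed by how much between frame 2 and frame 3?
-1.3

Distance in frame 2: 7.8. Distance in frame 3: 6.5.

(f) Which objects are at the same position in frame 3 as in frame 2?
the yellow square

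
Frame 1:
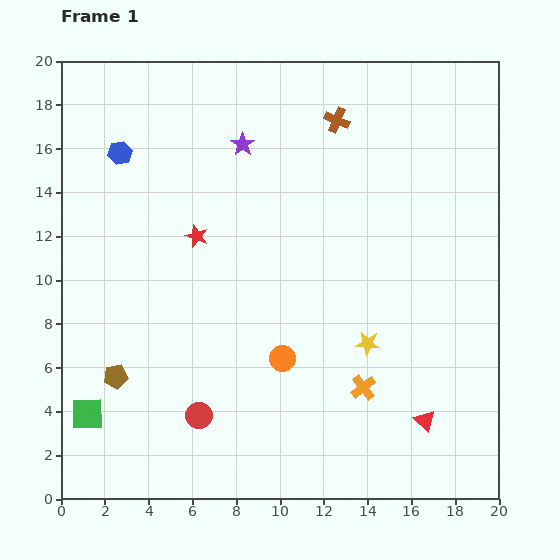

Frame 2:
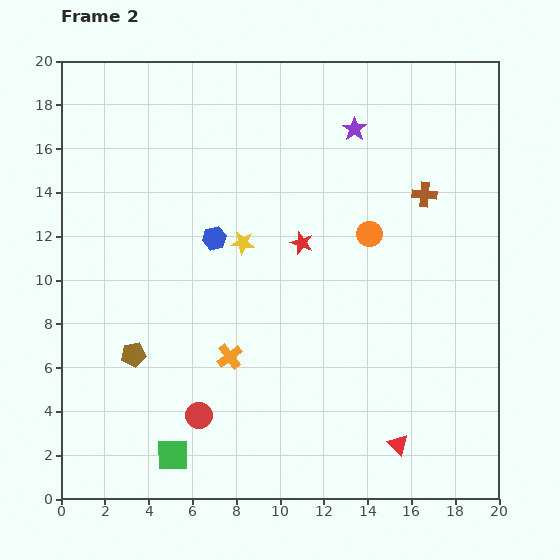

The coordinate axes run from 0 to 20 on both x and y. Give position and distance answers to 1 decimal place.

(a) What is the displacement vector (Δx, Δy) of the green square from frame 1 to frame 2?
(3.9, -1.9)

The green square was at (1.2, 3.9) in frame 1 and (5.1, 2.0) in frame 2.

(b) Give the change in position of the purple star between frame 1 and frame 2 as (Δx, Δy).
(5.1, 0.7)

The purple star was at (8.3, 16.2) in frame 1 and (13.4, 16.9) in frame 2.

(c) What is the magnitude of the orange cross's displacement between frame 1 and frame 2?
6.3

The orange cross moved from (13.8, 5.1) to (7.7, 6.5), a distance of √(6.1² + 1.4²) ≈ 6.3.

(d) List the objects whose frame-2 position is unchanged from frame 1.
the red circle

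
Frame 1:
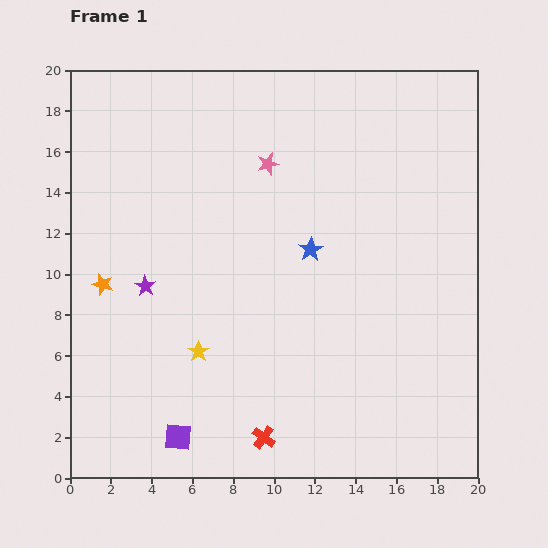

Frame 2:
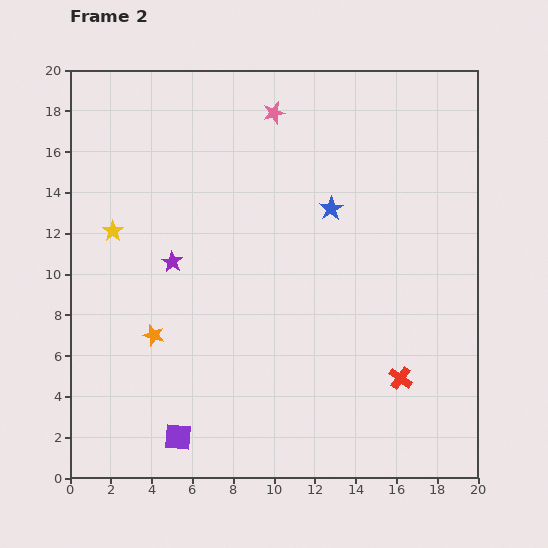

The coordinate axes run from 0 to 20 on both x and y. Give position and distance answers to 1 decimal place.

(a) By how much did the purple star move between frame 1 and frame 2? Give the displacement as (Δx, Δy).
(1.3, 1.2)

The purple star was at (3.7, 9.4) in frame 1 and (5.0, 10.6) in frame 2.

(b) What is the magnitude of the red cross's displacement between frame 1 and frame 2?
7.3

The red cross moved from (9.5, 2.0) to (16.2, 4.9), a distance of √(6.7² + 2.9²) ≈ 7.3.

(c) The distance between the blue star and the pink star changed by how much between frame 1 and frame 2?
+0.8

Distance in frame 1: 4.7. Distance in frame 2: 5.5.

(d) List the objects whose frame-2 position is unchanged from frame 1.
the purple square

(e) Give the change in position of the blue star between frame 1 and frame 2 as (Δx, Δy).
(1.0, 2.0)

The blue star was at (11.8, 11.2) in frame 1 and (12.8, 13.2) in frame 2.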